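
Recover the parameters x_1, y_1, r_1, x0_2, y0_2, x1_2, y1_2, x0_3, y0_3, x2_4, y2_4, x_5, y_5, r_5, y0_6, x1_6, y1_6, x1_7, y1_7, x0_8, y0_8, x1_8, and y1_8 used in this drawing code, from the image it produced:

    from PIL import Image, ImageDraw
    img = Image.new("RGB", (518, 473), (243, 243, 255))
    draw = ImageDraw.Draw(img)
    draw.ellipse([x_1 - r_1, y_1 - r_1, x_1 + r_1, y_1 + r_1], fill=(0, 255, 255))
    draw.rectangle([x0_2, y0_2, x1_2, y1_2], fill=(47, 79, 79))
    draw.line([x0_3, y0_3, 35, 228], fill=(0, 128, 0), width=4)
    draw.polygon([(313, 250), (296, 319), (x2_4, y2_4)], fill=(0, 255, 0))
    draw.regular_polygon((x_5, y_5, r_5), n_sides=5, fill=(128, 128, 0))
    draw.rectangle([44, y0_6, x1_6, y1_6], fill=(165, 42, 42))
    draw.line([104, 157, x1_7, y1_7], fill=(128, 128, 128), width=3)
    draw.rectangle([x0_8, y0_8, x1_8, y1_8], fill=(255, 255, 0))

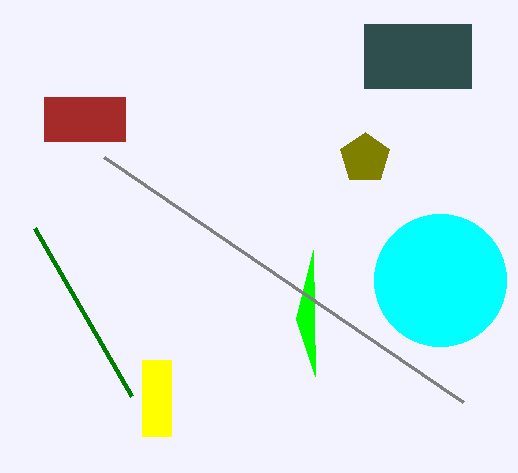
x_1 = 440
y_1 = 280
r_1 = 66
x0_2 = 364
y0_2 = 24
x1_2 = 471
y1_2 = 88
x0_3 = 132
y0_3 = 396
x2_4 = 315
y2_4 = 376
x_5 = 365
y_5 = 158
r_5 = 26
y0_6 = 97
x1_6 = 125
y1_6 = 141
x1_7 = 463
y1_7 = 402
x0_8 = 142
y0_8 = 360
x1_8 = 171
y1_8 = 436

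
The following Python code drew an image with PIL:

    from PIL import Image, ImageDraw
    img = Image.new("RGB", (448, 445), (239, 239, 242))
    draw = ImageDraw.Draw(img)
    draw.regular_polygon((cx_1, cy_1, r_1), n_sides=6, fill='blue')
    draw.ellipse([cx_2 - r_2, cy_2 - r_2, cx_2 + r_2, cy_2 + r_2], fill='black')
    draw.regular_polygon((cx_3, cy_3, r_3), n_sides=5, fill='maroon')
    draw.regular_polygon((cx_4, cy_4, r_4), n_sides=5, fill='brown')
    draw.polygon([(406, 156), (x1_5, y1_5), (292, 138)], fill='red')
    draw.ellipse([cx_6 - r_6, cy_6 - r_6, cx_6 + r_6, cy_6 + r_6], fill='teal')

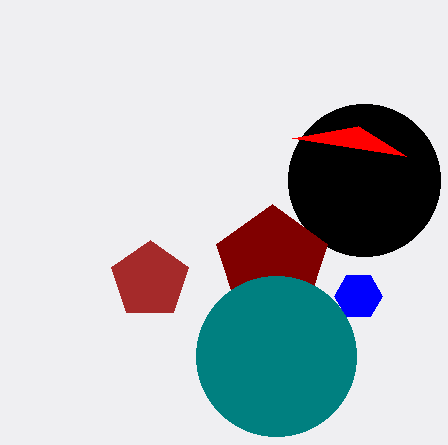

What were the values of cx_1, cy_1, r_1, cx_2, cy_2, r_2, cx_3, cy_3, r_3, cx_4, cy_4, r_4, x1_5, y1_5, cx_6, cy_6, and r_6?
cx_1 = 358; cy_1 = 296; r_1 = 24; cx_2 = 364; cy_2 = 180; r_2 = 76; cx_3 = 272; cy_3 = 262; r_3 = 58; cx_4 = 150; cy_4 = 280; r_4 = 40; x1_5 = 358; y1_5 = 126; cx_6 = 276; cy_6 = 356; r_6 = 80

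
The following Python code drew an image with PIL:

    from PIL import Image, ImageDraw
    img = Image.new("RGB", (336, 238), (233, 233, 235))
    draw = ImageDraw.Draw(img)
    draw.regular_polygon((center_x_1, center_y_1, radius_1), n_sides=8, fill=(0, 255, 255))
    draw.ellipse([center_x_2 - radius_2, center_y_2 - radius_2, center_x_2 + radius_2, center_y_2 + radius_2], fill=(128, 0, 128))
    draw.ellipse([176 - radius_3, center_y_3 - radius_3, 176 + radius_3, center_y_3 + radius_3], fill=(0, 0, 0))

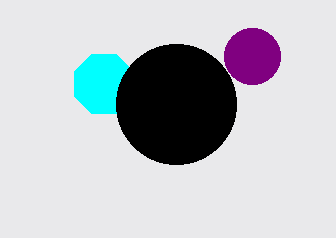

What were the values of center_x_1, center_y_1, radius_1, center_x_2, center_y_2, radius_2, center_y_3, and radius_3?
center_x_1 = 104, center_y_1 = 84, radius_1 = 32, center_x_2 = 252, center_y_2 = 56, radius_2 = 28, center_y_3 = 104, radius_3 = 60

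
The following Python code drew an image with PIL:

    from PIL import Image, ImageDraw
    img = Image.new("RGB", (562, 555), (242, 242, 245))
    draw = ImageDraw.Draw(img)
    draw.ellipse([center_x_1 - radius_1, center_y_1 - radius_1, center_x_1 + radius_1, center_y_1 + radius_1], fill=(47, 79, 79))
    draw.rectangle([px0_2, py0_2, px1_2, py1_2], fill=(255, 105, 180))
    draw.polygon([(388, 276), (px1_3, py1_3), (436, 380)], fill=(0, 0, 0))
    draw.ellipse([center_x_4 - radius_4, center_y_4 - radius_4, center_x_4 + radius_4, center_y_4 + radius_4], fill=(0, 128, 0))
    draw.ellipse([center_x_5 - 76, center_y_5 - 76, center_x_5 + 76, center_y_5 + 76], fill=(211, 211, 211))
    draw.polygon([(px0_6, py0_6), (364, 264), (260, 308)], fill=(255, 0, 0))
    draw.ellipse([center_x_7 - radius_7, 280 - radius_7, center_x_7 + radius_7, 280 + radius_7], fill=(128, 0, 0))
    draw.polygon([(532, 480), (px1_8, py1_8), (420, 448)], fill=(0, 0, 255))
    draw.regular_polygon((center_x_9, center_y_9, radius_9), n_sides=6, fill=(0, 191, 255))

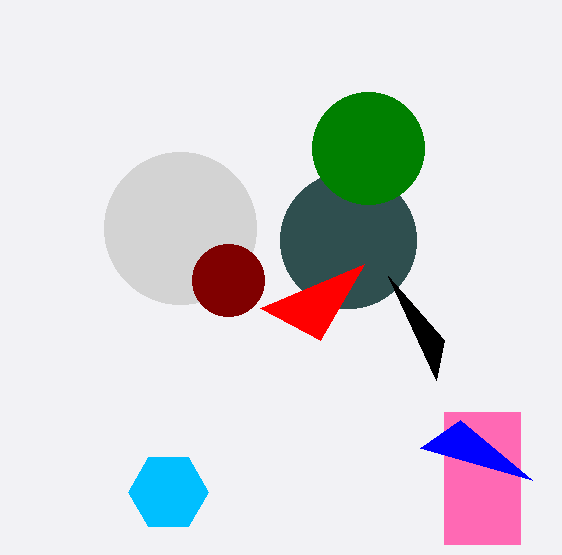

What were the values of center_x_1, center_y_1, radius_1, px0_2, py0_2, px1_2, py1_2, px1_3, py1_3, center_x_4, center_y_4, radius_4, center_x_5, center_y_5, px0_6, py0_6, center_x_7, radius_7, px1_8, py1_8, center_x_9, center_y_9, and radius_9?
center_x_1 = 348, center_y_1 = 240, radius_1 = 68, px0_2 = 444, py0_2 = 412, px1_2 = 520, py1_2 = 544, px1_3 = 444, py1_3 = 340, center_x_4 = 368, center_y_4 = 148, radius_4 = 56, center_x_5 = 180, center_y_5 = 228, px0_6 = 320, py0_6 = 340, center_x_7 = 228, radius_7 = 36, px1_8 = 460, py1_8 = 420, center_x_9 = 168, center_y_9 = 492, radius_9 = 40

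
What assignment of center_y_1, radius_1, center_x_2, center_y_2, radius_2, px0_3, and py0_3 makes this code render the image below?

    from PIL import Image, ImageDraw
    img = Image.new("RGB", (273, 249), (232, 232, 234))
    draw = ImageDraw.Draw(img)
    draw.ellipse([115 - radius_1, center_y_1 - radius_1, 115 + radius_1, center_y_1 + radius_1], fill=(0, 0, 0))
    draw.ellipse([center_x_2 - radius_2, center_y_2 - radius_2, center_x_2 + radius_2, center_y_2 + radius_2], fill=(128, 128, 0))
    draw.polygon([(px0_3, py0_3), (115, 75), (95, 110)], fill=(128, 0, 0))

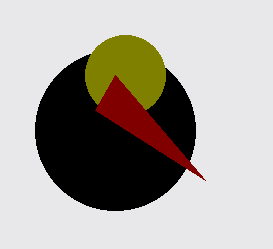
center_y_1 = 130
radius_1 = 80
center_x_2 = 125
center_y_2 = 75
radius_2 = 40
px0_3 = 205
py0_3 = 180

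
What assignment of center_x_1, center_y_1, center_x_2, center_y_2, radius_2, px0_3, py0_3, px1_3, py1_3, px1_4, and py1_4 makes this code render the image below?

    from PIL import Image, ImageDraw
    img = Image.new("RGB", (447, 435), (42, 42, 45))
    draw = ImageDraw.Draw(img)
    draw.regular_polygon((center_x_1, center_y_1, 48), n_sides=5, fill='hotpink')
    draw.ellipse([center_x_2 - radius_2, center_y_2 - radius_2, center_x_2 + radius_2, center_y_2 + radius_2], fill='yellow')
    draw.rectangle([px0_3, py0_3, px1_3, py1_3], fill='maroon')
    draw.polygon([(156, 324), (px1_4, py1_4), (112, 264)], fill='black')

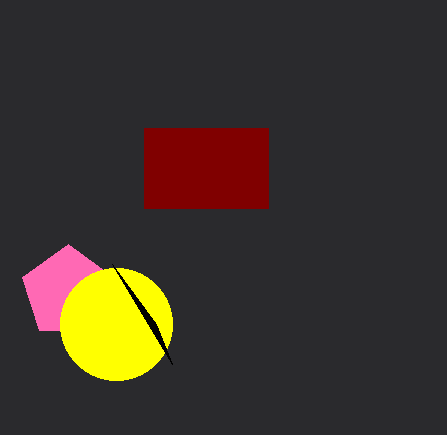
center_x_1 = 68; center_y_1 = 292; center_x_2 = 116; center_y_2 = 324; radius_2 = 56; px0_3 = 144; py0_3 = 128; px1_3 = 268; py1_3 = 208; px1_4 = 172; py1_4 = 364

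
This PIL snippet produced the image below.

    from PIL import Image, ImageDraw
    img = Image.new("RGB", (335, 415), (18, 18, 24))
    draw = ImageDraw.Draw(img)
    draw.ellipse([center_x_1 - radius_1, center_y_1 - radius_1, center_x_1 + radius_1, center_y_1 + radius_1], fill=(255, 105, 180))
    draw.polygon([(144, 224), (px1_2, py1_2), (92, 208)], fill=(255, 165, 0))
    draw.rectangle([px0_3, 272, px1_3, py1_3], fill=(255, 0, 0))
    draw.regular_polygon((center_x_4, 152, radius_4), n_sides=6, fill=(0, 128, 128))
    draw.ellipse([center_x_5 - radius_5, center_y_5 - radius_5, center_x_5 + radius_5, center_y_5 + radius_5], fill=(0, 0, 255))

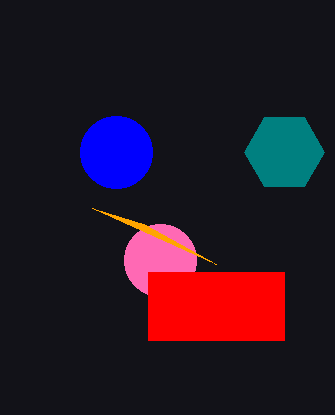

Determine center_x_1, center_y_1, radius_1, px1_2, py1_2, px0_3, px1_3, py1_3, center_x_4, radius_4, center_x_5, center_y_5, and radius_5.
center_x_1 = 160, center_y_1 = 260, radius_1 = 36, px1_2 = 216, py1_2 = 264, px0_3 = 148, px1_3 = 284, py1_3 = 340, center_x_4 = 284, radius_4 = 40, center_x_5 = 116, center_y_5 = 152, radius_5 = 36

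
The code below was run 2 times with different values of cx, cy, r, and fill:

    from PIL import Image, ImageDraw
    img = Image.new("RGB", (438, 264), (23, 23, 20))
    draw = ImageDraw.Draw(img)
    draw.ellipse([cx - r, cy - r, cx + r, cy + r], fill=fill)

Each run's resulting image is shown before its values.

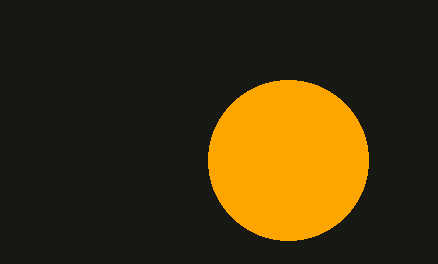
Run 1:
cx = 288; cy = 160; r = 80; fill = 'orange'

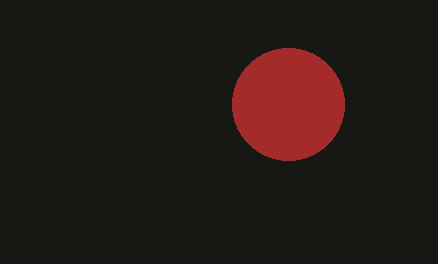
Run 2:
cx = 288, cy = 104, r = 56, fill = 'brown'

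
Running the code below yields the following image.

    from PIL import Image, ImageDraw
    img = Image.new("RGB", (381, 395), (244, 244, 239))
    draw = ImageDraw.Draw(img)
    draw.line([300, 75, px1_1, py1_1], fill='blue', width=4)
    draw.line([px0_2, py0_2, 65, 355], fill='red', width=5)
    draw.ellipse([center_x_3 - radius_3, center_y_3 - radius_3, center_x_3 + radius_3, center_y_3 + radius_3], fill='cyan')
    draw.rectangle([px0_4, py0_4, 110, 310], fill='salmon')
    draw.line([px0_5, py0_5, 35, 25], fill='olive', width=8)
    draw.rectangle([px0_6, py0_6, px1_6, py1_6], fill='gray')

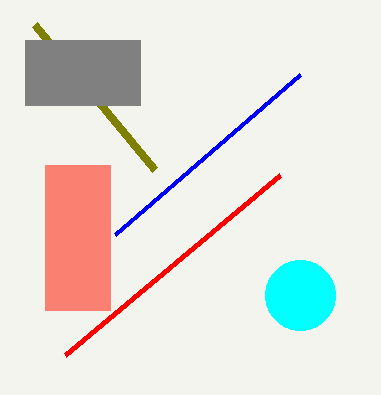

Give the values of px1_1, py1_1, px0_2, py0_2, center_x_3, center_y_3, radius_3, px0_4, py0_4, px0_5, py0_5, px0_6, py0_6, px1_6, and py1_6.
px1_1 = 115
py1_1 = 235
px0_2 = 280
py0_2 = 175
center_x_3 = 300
center_y_3 = 295
radius_3 = 35
px0_4 = 45
py0_4 = 165
px0_5 = 155
py0_5 = 170
px0_6 = 25
py0_6 = 40
px1_6 = 140
py1_6 = 105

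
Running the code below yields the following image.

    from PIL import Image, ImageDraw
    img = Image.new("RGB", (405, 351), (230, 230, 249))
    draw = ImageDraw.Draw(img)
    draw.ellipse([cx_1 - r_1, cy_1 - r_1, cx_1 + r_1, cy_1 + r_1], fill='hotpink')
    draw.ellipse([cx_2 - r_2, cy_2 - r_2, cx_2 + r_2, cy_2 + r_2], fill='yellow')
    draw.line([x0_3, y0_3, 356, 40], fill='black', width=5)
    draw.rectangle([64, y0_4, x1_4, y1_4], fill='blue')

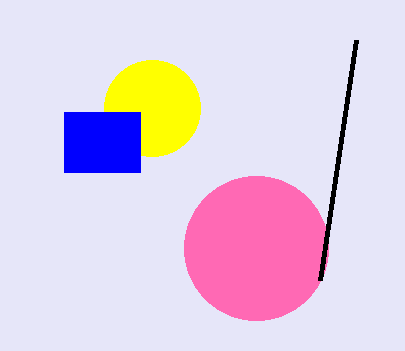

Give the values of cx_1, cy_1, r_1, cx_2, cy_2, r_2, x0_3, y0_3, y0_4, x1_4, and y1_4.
cx_1 = 256
cy_1 = 248
r_1 = 72
cx_2 = 152
cy_2 = 108
r_2 = 48
x0_3 = 320
y0_3 = 280
y0_4 = 112
x1_4 = 140
y1_4 = 172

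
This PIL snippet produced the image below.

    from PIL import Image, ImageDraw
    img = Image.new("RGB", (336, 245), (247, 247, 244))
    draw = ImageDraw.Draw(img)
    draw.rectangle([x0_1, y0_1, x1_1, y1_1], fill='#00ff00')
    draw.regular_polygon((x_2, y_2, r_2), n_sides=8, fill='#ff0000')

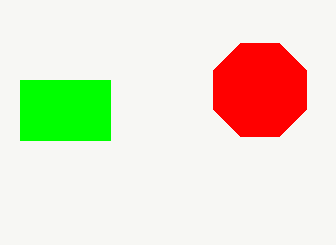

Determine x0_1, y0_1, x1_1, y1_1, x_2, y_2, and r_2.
x0_1 = 20, y0_1 = 80, x1_1 = 110, y1_1 = 140, x_2 = 260, y_2 = 90, r_2 = 50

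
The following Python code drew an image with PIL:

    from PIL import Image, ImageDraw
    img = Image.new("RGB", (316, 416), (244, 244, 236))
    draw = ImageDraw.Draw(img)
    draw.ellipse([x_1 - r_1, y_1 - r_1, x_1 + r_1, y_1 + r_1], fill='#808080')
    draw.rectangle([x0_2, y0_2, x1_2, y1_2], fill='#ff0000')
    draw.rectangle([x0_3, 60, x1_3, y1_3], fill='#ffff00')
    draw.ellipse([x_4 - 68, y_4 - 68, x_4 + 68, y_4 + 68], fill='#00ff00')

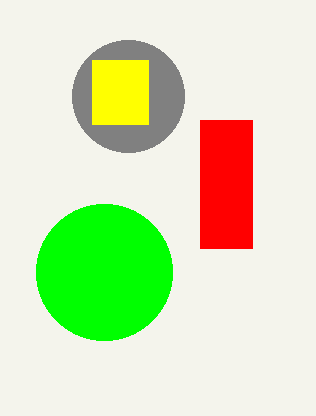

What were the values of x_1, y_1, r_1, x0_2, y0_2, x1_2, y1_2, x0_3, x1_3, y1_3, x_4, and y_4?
x_1 = 128; y_1 = 96; r_1 = 56; x0_2 = 200; y0_2 = 120; x1_2 = 252; y1_2 = 248; x0_3 = 92; x1_3 = 148; y1_3 = 124; x_4 = 104; y_4 = 272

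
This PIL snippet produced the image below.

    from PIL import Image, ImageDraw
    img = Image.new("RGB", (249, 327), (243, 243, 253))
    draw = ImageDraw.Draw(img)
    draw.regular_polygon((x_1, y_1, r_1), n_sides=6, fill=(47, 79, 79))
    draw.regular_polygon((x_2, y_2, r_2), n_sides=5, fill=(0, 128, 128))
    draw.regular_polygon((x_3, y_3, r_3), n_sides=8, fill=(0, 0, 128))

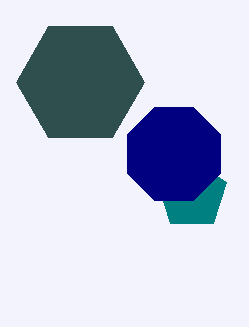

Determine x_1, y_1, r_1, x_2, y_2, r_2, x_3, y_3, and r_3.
x_1 = 80; y_1 = 82; r_1 = 64; x_2 = 192; y_2 = 194; r_2 = 36; x_3 = 174; y_3 = 154; r_3 = 50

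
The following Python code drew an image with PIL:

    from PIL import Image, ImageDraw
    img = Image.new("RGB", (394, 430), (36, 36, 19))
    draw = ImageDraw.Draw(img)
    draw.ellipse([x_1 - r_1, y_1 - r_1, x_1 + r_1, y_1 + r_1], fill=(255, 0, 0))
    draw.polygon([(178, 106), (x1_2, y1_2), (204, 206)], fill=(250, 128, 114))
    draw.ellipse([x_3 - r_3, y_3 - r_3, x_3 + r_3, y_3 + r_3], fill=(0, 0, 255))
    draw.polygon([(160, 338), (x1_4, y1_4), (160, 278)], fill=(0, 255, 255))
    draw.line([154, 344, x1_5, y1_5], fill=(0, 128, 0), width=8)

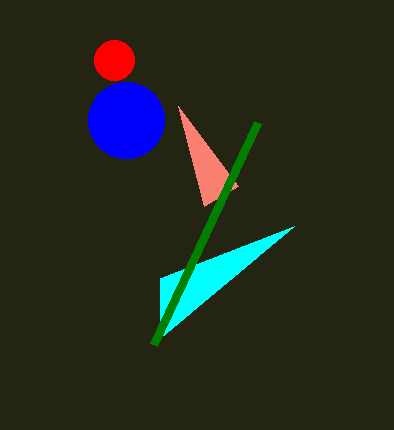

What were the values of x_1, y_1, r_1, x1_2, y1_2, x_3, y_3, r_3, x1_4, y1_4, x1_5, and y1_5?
x_1 = 114
y_1 = 60
r_1 = 20
x1_2 = 238
y1_2 = 186
x_3 = 126
y_3 = 120
r_3 = 38
x1_4 = 294
y1_4 = 226
x1_5 = 258
y1_5 = 122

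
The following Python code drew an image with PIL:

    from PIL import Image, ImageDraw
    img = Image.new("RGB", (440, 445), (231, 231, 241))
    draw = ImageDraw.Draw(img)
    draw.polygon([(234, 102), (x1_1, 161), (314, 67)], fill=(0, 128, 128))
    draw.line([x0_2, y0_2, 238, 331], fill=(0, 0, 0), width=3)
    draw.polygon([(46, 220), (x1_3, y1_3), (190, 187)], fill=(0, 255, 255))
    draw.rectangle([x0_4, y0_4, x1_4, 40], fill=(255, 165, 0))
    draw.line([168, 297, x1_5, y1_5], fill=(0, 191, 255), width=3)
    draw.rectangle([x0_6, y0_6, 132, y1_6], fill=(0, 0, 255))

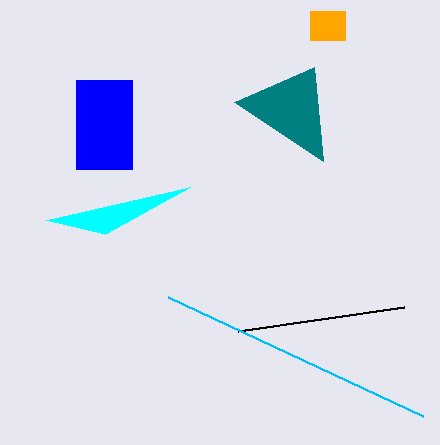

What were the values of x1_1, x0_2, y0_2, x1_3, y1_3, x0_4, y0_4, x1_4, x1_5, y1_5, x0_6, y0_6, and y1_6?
x1_1 = 323; x0_2 = 404; y0_2 = 307; x1_3 = 105; y1_3 = 234; x0_4 = 310; y0_4 = 11; x1_4 = 345; x1_5 = 423; y1_5 = 416; x0_6 = 76; y0_6 = 80; y1_6 = 169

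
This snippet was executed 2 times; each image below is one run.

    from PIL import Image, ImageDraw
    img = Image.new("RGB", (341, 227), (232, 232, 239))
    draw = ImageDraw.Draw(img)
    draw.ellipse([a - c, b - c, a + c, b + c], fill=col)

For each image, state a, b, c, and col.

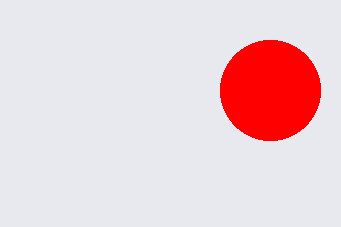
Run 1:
a = 270; b = 90; c = 50; col = 'red'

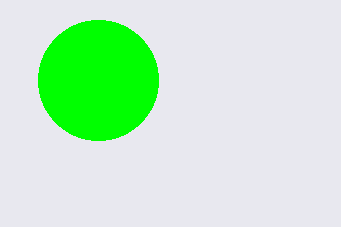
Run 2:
a = 98; b = 80; c = 60; col = 'lime'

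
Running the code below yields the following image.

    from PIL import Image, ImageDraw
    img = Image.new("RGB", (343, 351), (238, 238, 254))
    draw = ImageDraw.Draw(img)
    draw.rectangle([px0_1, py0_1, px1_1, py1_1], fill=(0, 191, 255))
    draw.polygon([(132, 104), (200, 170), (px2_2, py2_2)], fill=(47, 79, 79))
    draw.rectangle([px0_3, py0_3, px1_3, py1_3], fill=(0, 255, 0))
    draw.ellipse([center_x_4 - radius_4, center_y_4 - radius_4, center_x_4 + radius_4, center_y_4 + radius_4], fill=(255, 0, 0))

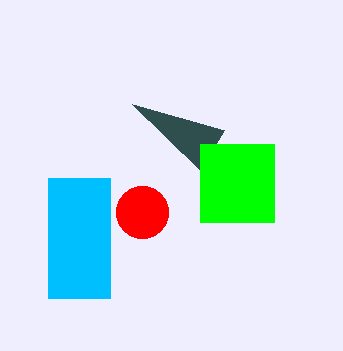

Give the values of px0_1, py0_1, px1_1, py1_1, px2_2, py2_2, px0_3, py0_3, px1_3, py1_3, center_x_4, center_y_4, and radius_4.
px0_1 = 48; py0_1 = 178; px1_1 = 110; py1_1 = 298; px2_2 = 224; py2_2 = 130; px0_3 = 200; py0_3 = 144; px1_3 = 274; py1_3 = 222; center_x_4 = 142; center_y_4 = 212; radius_4 = 26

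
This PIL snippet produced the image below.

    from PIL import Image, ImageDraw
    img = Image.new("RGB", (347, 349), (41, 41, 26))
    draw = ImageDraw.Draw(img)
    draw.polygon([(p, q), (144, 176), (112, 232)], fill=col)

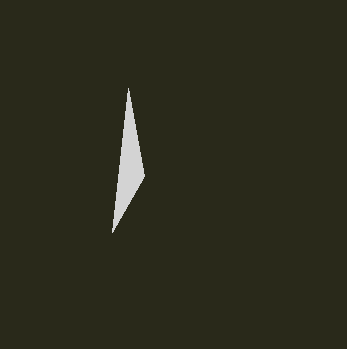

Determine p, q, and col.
p = 128; q = 88; col = 'lightgray'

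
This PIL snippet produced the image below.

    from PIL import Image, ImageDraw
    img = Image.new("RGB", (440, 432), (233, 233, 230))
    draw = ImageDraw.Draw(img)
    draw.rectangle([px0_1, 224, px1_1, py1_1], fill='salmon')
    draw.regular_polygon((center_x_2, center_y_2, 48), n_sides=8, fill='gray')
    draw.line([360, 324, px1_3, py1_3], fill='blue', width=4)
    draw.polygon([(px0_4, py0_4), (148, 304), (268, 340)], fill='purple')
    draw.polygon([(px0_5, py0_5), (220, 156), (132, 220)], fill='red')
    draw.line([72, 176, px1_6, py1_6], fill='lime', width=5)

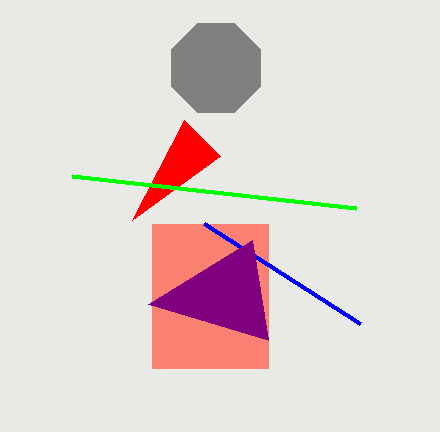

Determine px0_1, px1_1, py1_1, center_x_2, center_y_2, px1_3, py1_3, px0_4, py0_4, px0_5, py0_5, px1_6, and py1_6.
px0_1 = 152; px1_1 = 268; py1_1 = 368; center_x_2 = 216; center_y_2 = 68; px1_3 = 204; py1_3 = 224; px0_4 = 252; py0_4 = 240; px0_5 = 184; py0_5 = 120; px1_6 = 356; py1_6 = 208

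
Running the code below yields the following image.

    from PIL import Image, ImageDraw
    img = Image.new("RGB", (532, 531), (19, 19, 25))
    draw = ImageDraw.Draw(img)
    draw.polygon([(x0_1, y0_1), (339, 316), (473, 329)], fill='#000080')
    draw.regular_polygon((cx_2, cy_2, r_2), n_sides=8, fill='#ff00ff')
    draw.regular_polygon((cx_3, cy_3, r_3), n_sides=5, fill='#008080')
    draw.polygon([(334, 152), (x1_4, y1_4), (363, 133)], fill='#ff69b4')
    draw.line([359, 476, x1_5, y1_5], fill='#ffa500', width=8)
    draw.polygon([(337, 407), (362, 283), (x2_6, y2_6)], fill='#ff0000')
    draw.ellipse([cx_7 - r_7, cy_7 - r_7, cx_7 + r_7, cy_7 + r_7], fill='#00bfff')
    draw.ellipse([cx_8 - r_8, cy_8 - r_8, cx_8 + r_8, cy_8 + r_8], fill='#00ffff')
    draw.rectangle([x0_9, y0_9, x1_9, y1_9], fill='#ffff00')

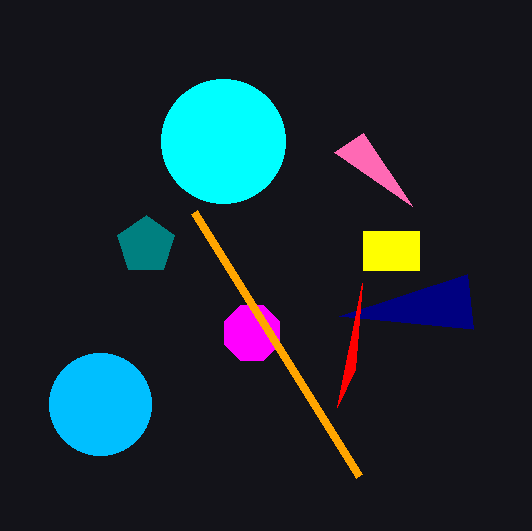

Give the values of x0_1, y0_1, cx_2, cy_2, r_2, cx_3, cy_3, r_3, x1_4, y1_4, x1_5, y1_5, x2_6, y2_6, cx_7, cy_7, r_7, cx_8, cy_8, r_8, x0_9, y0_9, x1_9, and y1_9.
x0_1 = 467
y0_1 = 274
cx_2 = 252
cy_2 = 333
r_2 = 30
cx_3 = 146
cy_3 = 245
r_3 = 30
x1_4 = 412
y1_4 = 206
x1_5 = 194
y1_5 = 212
x2_6 = 355
y2_6 = 369
cx_7 = 100
cy_7 = 404
r_7 = 51
cx_8 = 223
cy_8 = 141
r_8 = 62
x0_9 = 363
y0_9 = 231
x1_9 = 419
y1_9 = 270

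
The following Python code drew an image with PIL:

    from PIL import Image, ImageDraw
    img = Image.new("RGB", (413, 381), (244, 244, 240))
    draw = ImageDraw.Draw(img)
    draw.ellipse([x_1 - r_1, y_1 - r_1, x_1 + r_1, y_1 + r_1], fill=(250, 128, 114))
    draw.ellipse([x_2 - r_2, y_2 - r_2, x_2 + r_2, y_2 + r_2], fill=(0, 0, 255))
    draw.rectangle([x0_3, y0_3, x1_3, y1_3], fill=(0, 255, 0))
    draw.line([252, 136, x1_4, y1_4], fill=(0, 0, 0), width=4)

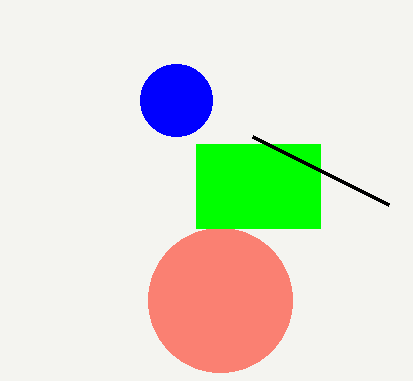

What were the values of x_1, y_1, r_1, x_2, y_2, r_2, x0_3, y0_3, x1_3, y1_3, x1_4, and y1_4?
x_1 = 220; y_1 = 300; r_1 = 72; x_2 = 176; y_2 = 100; r_2 = 36; x0_3 = 196; y0_3 = 144; x1_3 = 320; y1_3 = 228; x1_4 = 388; y1_4 = 204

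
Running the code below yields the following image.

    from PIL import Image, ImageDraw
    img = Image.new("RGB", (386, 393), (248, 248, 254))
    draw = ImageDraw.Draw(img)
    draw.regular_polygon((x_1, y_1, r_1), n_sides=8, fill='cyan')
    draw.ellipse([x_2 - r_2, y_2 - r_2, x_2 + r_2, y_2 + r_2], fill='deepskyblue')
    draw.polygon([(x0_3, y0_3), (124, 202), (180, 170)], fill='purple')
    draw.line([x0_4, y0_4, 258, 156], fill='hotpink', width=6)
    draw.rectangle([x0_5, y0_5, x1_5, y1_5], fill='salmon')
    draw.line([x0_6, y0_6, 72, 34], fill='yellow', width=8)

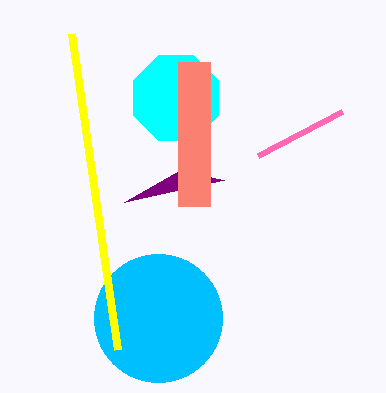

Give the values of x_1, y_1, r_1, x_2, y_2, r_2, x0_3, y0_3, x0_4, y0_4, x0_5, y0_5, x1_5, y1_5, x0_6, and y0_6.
x_1 = 176; y_1 = 98; r_1 = 46; x_2 = 158; y_2 = 318; r_2 = 64; x0_3 = 224; y0_3 = 180; x0_4 = 342; y0_4 = 112; x0_5 = 178; y0_5 = 62; x1_5 = 210; y1_5 = 206; x0_6 = 118; y0_6 = 350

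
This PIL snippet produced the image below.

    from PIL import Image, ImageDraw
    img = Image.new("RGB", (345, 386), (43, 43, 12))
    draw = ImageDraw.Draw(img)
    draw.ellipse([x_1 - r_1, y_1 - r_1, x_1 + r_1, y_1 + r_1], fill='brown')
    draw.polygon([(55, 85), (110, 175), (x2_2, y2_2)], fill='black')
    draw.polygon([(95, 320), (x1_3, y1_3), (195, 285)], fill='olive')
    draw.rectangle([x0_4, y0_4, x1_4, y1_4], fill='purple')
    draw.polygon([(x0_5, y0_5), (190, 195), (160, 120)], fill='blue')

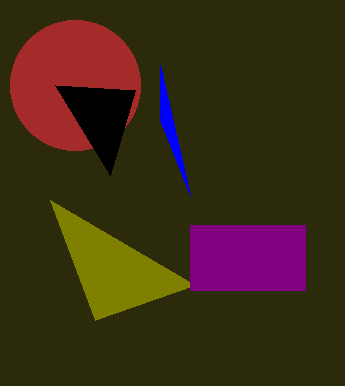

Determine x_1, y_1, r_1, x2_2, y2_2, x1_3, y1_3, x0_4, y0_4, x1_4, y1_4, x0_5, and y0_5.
x_1 = 75
y_1 = 85
r_1 = 65
x2_2 = 135
y2_2 = 90
x1_3 = 50
y1_3 = 200
x0_4 = 190
y0_4 = 225
x1_4 = 305
y1_4 = 290
x0_5 = 160
y0_5 = 65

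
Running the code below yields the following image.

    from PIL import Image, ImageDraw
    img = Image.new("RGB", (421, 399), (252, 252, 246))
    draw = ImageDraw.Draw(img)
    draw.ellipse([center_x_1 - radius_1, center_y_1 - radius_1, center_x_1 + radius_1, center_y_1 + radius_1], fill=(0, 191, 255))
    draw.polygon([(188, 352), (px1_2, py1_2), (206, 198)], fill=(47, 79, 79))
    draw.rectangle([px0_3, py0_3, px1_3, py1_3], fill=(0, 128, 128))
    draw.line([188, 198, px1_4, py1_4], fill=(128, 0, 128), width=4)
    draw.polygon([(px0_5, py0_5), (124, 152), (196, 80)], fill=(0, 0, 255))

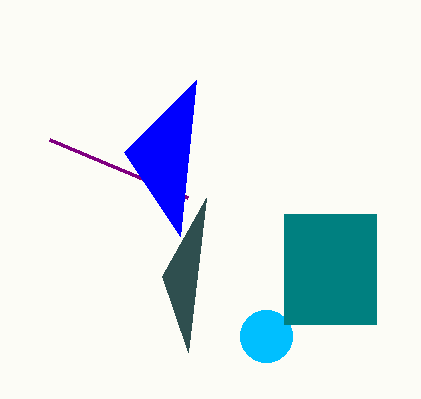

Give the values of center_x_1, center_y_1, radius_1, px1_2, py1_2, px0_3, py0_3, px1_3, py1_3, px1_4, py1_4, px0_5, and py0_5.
center_x_1 = 266, center_y_1 = 336, radius_1 = 26, px1_2 = 162, py1_2 = 276, px0_3 = 284, py0_3 = 214, px1_3 = 376, py1_3 = 324, px1_4 = 50, py1_4 = 140, px0_5 = 180, py0_5 = 236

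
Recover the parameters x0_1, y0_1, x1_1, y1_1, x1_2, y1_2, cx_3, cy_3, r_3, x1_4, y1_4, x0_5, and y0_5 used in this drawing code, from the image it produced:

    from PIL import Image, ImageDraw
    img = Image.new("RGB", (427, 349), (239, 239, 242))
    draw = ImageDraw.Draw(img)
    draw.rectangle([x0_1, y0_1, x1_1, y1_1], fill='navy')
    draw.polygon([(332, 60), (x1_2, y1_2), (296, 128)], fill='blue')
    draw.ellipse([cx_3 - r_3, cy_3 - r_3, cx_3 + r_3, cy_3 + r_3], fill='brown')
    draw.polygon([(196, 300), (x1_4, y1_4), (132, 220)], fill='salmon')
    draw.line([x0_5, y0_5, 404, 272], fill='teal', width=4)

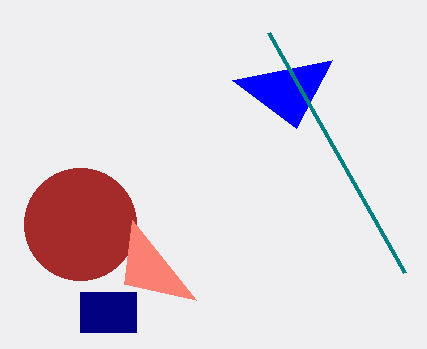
x0_1 = 80; y0_1 = 292; x1_1 = 136; y1_1 = 332; x1_2 = 232; y1_2 = 80; cx_3 = 80; cy_3 = 224; r_3 = 56; x1_4 = 124; y1_4 = 284; x0_5 = 268; y0_5 = 32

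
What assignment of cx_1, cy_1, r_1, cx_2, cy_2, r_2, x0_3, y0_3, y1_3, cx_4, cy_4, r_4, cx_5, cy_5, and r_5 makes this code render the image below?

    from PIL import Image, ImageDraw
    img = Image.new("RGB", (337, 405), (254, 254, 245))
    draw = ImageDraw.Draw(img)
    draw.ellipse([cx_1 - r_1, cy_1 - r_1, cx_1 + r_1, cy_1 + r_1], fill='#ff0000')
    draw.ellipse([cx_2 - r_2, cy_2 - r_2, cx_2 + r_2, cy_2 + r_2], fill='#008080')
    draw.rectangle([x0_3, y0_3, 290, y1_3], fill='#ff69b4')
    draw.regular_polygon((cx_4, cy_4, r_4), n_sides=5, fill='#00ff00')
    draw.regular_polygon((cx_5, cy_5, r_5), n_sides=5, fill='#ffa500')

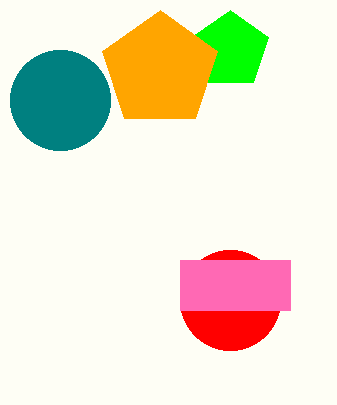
cx_1 = 230, cy_1 = 300, r_1 = 50, cx_2 = 60, cy_2 = 100, r_2 = 50, x0_3 = 180, y0_3 = 260, y1_3 = 310, cx_4 = 230, cy_4 = 50, r_4 = 40, cx_5 = 160, cy_5 = 70, r_5 = 60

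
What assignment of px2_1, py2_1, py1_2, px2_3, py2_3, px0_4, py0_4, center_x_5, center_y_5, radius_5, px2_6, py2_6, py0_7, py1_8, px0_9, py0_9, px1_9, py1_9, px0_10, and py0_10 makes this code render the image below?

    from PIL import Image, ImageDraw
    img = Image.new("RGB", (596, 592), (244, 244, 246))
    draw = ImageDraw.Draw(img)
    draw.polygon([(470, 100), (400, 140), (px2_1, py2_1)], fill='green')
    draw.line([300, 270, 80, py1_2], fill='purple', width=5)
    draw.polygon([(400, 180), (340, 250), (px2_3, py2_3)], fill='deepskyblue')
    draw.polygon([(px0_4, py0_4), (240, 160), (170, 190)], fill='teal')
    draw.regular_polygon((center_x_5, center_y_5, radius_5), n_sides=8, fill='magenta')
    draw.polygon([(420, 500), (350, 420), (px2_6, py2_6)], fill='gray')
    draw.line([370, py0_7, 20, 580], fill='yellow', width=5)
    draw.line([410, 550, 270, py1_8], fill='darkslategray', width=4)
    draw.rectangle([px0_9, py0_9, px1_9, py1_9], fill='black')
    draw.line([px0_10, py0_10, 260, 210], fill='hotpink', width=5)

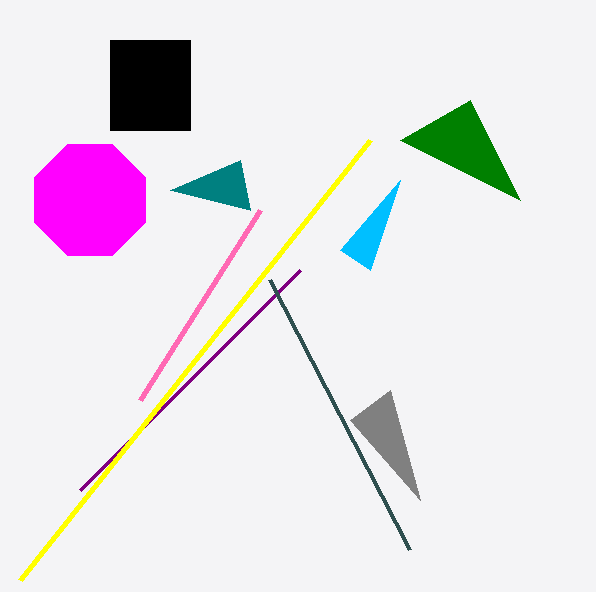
px2_1 = 520, py2_1 = 200, py1_2 = 490, px2_3 = 370, py2_3 = 270, px0_4 = 250, py0_4 = 210, center_x_5 = 90, center_y_5 = 200, radius_5 = 60, px2_6 = 390, py2_6 = 390, py0_7 = 140, py1_8 = 280, px0_9 = 110, py0_9 = 40, px1_9 = 190, py1_9 = 130, px0_10 = 140, py0_10 = 400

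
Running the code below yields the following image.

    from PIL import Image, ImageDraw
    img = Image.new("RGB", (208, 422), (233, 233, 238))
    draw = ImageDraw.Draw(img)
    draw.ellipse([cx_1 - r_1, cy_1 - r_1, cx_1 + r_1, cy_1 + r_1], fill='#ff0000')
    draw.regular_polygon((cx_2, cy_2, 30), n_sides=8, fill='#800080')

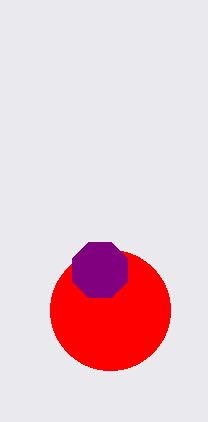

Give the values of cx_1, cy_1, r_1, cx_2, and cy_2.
cx_1 = 110; cy_1 = 310; r_1 = 60; cx_2 = 100; cy_2 = 270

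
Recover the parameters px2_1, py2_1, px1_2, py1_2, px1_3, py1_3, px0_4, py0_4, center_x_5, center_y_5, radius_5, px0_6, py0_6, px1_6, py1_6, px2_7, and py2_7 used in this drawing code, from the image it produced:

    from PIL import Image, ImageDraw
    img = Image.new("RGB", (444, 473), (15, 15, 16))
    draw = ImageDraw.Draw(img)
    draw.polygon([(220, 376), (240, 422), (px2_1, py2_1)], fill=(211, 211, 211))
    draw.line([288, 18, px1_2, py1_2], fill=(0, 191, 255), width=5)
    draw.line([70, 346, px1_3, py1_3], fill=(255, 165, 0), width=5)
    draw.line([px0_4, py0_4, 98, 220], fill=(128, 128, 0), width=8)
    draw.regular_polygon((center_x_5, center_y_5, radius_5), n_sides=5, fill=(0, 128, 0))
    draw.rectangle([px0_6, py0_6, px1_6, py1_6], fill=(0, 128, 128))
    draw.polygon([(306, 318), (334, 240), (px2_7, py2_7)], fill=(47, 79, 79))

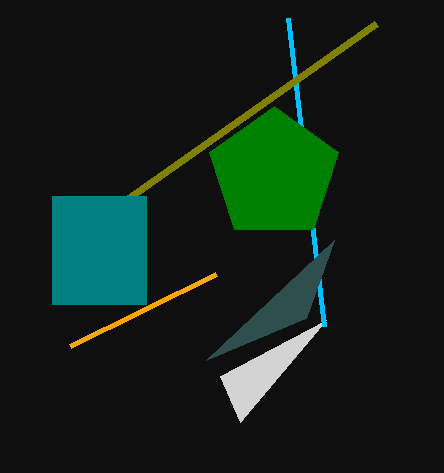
px2_1 = 326
py2_1 = 320
px1_2 = 324
py1_2 = 326
px1_3 = 216
py1_3 = 274
px0_4 = 376
py0_4 = 24
center_x_5 = 274
center_y_5 = 174
radius_5 = 68
px0_6 = 52
py0_6 = 196
px1_6 = 146
py1_6 = 304
px2_7 = 206
py2_7 = 360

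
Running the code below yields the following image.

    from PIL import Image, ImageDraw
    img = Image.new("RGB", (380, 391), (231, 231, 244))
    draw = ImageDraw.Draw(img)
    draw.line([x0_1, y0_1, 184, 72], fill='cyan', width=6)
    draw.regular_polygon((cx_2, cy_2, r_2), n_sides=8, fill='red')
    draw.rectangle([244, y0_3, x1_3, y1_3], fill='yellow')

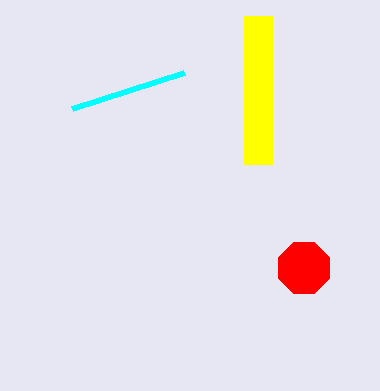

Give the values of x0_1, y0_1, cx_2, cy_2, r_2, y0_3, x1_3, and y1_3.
x0_1 = 72, y0_1 = 108, cx_2 = 304, cy_2 = 268, r_2 = 28, y0_3 = 16, x1_3 = 272, y1_3 = 164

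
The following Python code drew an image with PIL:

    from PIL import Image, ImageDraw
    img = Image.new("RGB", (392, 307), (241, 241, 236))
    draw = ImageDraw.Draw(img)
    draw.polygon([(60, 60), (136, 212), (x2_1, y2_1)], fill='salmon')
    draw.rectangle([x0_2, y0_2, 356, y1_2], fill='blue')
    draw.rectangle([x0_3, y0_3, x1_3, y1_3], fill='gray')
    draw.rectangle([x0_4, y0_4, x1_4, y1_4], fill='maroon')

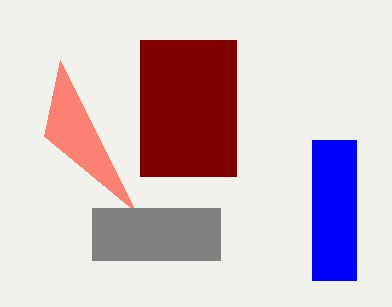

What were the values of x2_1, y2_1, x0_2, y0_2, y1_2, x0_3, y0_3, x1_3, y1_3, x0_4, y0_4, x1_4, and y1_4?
x2_1 = 44, y2_1 = 136, x0_2 = 312, y0_2 = 140, y1_2 = 280, x0_3 = 92, y0_3 = 208, x1_3 = 220, y1_3 = 260, x0_4 = 140, y0_4 = 40, x1_4 = 236, y1_4 = 176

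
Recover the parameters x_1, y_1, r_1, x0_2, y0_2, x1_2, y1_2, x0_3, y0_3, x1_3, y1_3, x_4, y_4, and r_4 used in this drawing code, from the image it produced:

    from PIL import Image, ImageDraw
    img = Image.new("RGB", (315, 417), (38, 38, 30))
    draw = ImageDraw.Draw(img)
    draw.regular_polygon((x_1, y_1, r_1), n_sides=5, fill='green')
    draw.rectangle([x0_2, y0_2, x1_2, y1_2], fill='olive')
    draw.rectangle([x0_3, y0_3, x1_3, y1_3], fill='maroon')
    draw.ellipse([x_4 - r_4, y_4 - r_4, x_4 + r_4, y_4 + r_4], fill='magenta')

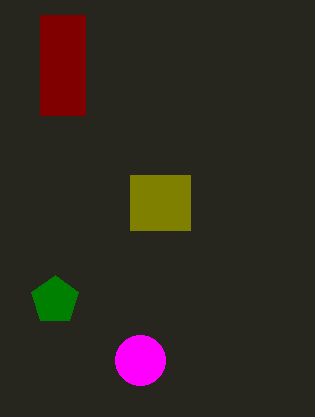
x_1 = 55; y_1 = 300; r_1 = 25; x0_2 = 130; y0_2 = 175; x1_2 = 190; y1_2 = 230; x0_3 = 40; y0_3 = 15; x1_3 = 85; y1_3 = 115; x_4 = 140; y_4 = 360; r_4 = 25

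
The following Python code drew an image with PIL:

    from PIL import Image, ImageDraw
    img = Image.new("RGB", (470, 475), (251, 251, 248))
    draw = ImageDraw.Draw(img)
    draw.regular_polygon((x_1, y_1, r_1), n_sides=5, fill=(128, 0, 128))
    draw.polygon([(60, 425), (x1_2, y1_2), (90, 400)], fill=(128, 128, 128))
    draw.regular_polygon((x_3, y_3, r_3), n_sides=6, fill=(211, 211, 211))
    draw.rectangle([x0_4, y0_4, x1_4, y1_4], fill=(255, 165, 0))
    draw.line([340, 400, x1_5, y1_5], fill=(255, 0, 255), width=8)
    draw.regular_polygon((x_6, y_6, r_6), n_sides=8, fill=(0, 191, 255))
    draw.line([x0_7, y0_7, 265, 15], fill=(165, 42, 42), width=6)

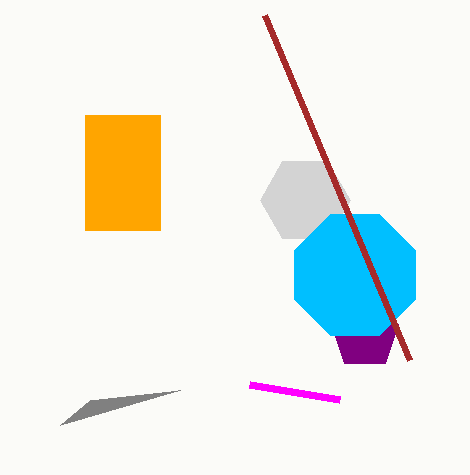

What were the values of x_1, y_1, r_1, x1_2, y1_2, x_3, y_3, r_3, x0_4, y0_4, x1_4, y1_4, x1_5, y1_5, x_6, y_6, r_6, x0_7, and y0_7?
x_1 = 365, y_1 = 335, r_1 = 35, x1_2 = 180, y1_2 = 390, x_3 = 305, y_3 = 200, r_3 = 45, x0_4 = 85, y0_4 = 115, x1_4 = 160, y1_4 = 230, x1_5 = 250, y1_5 = 385, x_6 = 355, y_6 = 275, r_6 = 65, x0_7 = 410, y0_7 = 360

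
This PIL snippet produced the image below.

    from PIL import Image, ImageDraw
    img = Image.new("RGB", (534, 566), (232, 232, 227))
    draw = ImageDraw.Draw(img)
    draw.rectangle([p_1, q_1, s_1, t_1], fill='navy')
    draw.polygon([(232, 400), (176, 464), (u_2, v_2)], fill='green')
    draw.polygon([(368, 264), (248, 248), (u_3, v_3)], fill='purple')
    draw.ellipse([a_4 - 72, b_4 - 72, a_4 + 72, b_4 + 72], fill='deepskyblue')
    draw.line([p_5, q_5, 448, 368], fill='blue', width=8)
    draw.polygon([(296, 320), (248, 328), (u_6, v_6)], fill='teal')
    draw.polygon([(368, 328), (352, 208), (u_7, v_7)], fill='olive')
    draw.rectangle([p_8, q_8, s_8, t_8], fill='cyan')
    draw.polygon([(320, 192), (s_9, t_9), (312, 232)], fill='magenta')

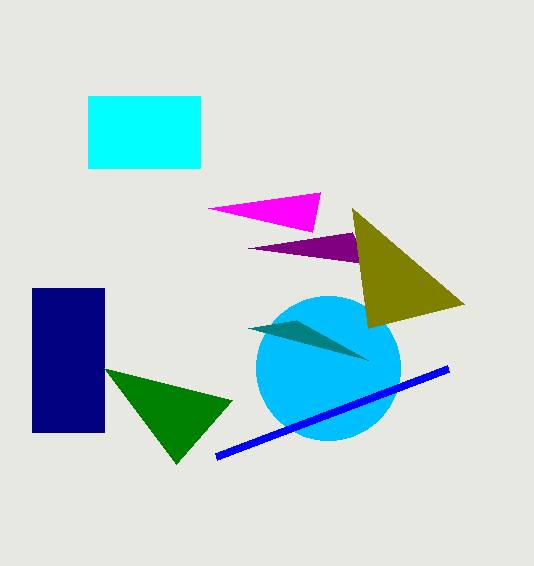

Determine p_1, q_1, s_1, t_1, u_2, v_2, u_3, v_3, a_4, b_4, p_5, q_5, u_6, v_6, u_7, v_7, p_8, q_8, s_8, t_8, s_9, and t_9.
p_1 = 32; q_1 = 288; s_1 = 104; t_1 = 432; u_2 = 104; v_2 = 368; u_3 = 352; v_3 = 232; a_4 = 328; b_4 = 368; p_5 = 216; q_5 = 456; u_6 = 368; v_6 = 360; u_7 = 464; v_7 = 304; p_8 = 88; q_8 = 96; s_8 = 200; t_8 = 168; s_9 = 208; t_9 = 208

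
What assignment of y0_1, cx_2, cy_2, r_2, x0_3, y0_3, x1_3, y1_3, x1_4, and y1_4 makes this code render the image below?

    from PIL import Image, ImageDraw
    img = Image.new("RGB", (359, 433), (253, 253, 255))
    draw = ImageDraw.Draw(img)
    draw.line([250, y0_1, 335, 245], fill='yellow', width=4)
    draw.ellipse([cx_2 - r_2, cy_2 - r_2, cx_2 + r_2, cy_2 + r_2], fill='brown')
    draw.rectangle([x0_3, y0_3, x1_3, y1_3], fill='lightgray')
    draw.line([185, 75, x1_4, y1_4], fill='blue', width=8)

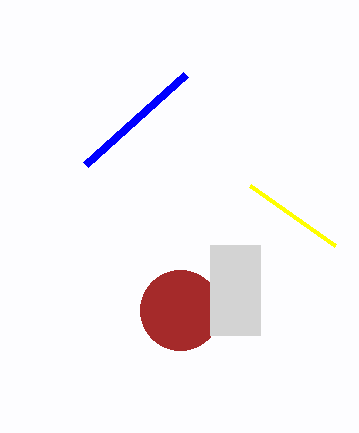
y0_1 = 185, cx_2 = 180, cy_2 = 310, r_2 = 40, x0_3 = 210, y0_3 = 245, x1_3 = 260, y1_3 = 335, x1_4 = 85, y1_4 = 165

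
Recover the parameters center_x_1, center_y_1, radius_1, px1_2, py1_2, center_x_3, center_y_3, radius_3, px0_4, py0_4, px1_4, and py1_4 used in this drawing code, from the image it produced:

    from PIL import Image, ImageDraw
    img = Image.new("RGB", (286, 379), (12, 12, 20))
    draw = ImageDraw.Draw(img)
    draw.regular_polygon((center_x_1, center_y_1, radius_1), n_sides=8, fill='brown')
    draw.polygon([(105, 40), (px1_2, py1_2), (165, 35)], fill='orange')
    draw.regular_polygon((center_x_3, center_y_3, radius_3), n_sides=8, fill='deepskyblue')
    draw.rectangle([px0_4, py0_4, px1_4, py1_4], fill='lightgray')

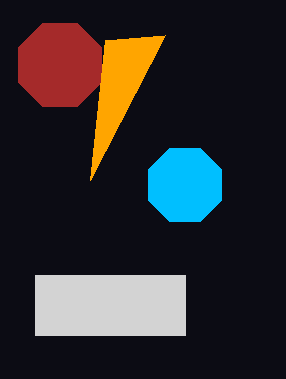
center_x_1 = 60, center_y_1 = 65, radius_1 = 45, px1_2 = 90, py1_2 = 180, center_x_3 = 185, center_y_3 = 185, radius_3 = 40, px0_4 = 35, py0_4 = 275, px1_4 = 185, py1_4 = 335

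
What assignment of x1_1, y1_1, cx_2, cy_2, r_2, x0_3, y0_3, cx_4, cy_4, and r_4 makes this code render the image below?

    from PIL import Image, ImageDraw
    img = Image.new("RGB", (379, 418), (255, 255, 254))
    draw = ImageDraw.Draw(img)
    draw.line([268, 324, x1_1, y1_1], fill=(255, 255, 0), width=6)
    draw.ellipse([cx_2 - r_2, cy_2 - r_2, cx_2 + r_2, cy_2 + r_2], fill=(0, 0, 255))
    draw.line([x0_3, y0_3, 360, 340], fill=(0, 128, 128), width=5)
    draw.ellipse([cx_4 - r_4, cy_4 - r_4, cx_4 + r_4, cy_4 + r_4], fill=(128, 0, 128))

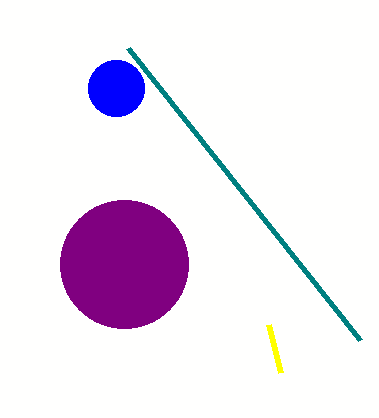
x1_1 = 280
y1_1 = 372
cx_2 = 116
cy_2 = 88
r_2 = 28
x0_3 = 128
y0_3 = 48
cx_4 = 124
cy_4 = 264
r_4 = 64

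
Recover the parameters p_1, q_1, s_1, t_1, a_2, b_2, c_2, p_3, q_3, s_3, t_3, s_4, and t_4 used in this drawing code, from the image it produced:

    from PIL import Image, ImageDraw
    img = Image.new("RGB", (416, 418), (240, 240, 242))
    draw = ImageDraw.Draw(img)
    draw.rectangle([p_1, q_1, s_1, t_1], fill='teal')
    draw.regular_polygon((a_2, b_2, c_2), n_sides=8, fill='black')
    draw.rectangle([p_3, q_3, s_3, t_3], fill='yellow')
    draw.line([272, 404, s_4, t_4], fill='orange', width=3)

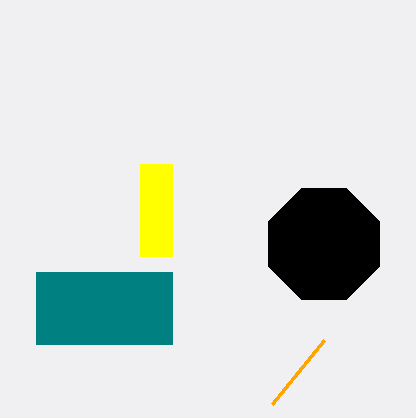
p_1 = 36; q_1 = 272; s_1 = 172; t_1 = 344; a_2 = 324; b_2 = 244; c_2 = 60; p_3 = 140; q_3 = 164; s_3 = 172; t_3 = 256; s_4 = 324; t_4 = 340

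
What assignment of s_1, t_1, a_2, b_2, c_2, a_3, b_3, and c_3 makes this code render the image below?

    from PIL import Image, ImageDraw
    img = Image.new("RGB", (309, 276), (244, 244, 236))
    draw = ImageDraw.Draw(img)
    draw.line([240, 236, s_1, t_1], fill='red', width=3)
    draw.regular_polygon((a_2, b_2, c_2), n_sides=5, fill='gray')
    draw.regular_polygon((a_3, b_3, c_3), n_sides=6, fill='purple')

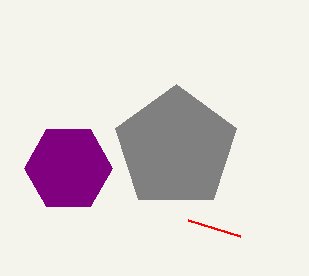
s_1 = 188, t_1 = 220, a_2 = 176, b_2 = 148, c_2 = 64, a_3 = 68, b_3 = 168, c_3 = 44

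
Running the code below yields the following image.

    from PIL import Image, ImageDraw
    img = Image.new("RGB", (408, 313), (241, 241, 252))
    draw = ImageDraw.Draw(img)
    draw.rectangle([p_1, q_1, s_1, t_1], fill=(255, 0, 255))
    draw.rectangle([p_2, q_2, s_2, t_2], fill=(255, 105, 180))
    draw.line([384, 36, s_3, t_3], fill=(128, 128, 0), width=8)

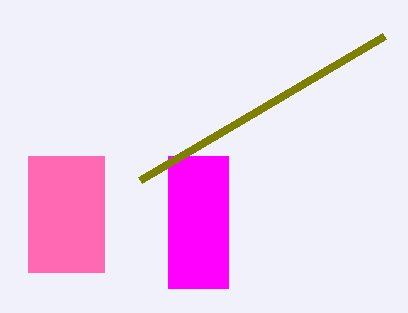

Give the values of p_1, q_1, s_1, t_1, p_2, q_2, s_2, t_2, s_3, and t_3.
p_1 = 168, q_1 = 156, s_1 = 228, t_1 = 288, p_2 = 28, q_2 = 156, s_2 = 104, t_2 = 272, s_3 = 140, t_3 = 180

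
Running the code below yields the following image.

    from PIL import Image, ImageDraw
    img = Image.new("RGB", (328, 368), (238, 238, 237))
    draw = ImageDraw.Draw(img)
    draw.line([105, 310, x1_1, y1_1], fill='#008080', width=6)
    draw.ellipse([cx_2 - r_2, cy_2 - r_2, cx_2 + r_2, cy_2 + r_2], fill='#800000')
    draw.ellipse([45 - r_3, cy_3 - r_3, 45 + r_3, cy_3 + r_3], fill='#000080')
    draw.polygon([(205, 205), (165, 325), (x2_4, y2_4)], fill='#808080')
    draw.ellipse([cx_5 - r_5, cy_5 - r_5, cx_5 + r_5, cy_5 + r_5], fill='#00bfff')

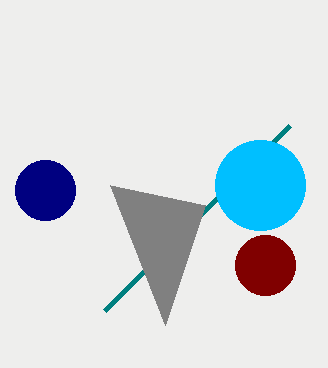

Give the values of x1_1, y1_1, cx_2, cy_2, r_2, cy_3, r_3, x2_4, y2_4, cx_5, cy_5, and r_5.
x1_1 = 290; y1_1 = 125; cx_2 = 265; cy_2 = 265; r_2 = 30; cy_3 = 190; r_3 = 30; x2_4 = 110; y2_4 = 185; cx_5 = 260; cy_5 = 185; r_5 = 45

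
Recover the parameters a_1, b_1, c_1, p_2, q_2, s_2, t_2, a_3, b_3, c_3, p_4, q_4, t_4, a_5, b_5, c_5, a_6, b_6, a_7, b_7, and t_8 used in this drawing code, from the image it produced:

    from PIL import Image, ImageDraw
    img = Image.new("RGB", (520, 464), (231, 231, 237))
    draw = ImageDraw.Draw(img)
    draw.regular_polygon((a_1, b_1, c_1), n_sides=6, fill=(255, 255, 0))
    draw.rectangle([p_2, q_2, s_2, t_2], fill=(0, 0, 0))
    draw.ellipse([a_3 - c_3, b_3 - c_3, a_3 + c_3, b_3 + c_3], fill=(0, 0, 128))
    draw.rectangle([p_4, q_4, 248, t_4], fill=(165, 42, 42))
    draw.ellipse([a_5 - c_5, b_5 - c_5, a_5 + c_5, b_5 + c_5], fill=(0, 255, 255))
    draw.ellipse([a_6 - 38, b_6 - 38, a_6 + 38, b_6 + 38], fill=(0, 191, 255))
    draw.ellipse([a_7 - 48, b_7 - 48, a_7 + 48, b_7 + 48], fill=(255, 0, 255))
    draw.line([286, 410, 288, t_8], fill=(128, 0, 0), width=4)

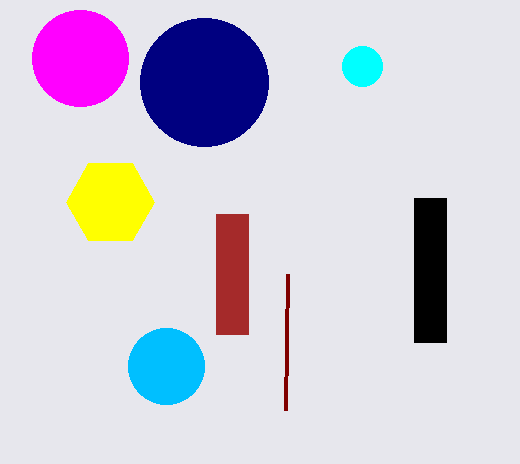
a_1 = 110; b_1 = 202; c_1 = 44; p_2 = 414; q_2 = 198; s_2 = 446; t_2 = 342; a_3 = 204; b_3 = 82; c_3 = 64; p_4 = 216; q_4 = 214; t_4 = 334; a_5 = 362; b_5 = 66; c_5 = 20; a_6 = 166; b_6 = 366; a_7 = 80; b_7 = 58; t_8 = 274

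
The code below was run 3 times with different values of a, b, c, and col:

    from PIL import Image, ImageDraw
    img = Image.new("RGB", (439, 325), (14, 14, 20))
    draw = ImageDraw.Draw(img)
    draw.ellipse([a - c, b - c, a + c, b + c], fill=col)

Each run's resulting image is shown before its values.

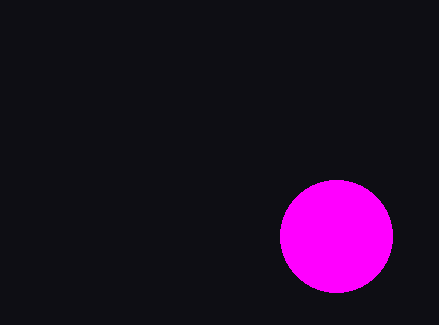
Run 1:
a = 336; b = 236; c = 56; col = 'magenta'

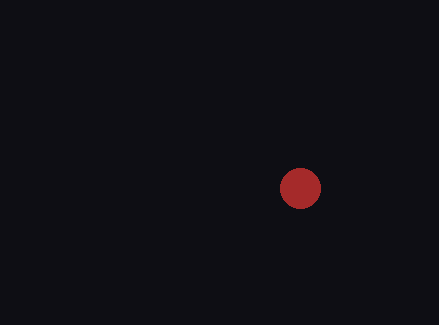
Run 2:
a = 300, b = 188, c = 20, col = 'brown'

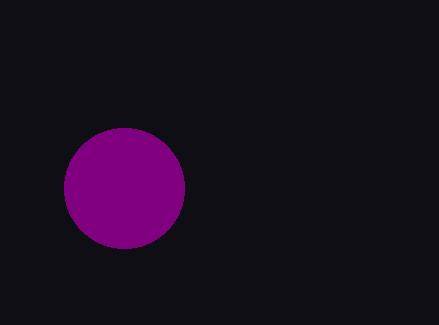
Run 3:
a = 124; b = 188; c = 60; col = 'purple'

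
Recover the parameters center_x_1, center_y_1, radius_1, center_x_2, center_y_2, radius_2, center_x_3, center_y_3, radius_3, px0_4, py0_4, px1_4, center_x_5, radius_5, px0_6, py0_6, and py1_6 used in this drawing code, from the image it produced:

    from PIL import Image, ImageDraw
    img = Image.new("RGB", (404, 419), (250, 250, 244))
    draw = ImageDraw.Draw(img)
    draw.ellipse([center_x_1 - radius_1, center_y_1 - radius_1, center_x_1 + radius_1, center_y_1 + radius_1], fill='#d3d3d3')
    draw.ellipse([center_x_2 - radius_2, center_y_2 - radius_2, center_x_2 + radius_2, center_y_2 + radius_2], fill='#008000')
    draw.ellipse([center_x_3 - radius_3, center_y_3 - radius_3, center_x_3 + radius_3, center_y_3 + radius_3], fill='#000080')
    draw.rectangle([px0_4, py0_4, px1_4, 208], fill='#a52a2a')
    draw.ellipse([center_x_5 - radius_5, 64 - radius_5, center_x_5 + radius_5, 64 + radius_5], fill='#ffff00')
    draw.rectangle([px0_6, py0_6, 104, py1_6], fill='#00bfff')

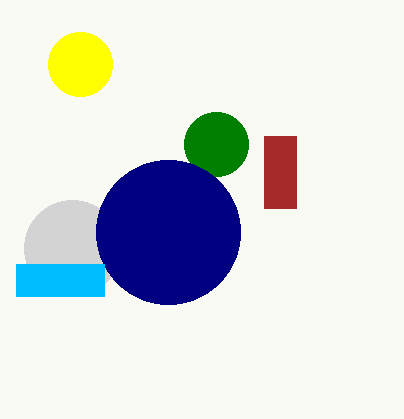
center_x_1 = 72; center_y_1 = 248; radius_1 = 48; center_x_2 = 216; center_y_2 = 144; radius_2 = 32; center_x_3 = 168; center_y_3 = 232; radius_3 = 72; px0_4 = 264; py0_4 = 136; px1_4 = 296; center_x_5 = 80; radius_5 = 32; px0_6 = 16; py0_6 = 264; py1_6 = 296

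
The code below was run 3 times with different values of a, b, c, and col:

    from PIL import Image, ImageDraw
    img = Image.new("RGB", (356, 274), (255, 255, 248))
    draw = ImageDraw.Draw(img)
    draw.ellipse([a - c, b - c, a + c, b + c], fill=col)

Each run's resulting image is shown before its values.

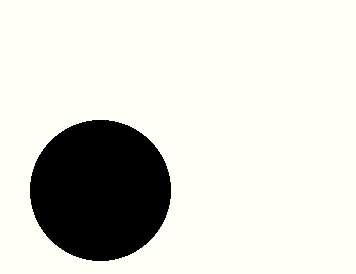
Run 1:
a = 100; b = 190; c = 70; col = 'black'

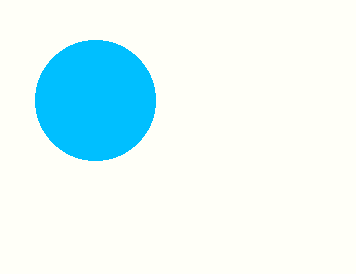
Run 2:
a = 95, b = 100, c = 60, col = 'deepskyblue'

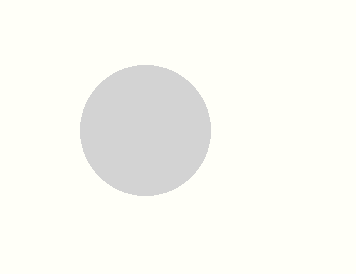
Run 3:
a = 145, b = 130, c = 65, col = 'lightgray'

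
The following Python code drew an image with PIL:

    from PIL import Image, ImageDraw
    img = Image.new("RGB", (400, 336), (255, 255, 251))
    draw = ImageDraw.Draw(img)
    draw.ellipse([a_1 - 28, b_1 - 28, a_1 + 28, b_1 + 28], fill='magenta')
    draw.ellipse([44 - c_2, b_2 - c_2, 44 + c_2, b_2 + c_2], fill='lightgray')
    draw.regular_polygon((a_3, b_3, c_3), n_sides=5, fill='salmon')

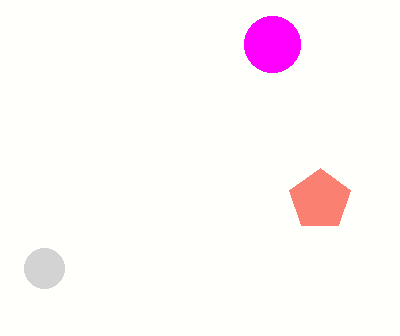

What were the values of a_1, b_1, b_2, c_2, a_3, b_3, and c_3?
a_1 = 272, b_1 = 44, b_2 = 268, c_2 = 20, a_3 = 320, b_3 = 200, c_3 = 32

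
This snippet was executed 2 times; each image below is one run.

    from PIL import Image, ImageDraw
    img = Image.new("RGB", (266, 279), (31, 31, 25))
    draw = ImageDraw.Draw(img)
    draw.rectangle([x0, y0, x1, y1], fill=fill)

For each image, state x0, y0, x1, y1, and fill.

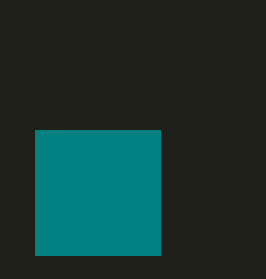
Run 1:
x0 = 35
y0 = 130
x1 = 160
y1 = 255
fill = 'teal'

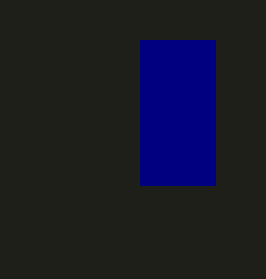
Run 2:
x0 = 140, y0 = 40, x1 = 215, y1 = 185, fill = 'navy'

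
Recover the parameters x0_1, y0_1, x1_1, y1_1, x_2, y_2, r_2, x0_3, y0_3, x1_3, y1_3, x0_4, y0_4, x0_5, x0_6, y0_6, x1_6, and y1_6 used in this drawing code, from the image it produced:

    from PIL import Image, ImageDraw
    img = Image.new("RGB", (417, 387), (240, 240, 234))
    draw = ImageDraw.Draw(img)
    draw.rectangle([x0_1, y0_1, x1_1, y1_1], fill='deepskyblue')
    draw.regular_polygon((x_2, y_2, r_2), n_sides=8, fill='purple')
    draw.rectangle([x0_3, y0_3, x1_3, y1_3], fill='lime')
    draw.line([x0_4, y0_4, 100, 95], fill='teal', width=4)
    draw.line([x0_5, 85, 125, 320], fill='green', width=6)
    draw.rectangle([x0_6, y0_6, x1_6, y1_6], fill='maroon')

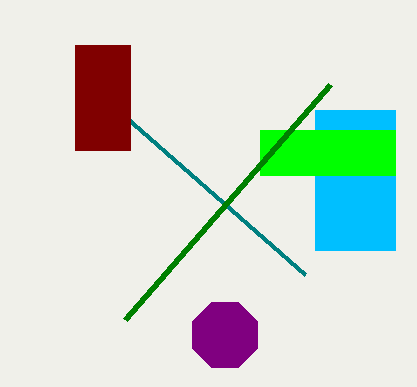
x0_1 = 315; y0_1 = 110; x1_1 = 395; y1_1 = 250; x_2 = 225; y_2 = 335; r_2 = 35; x0_3 = 260; y0_3 = 130; x1_3 = 395; y1_3 = 175; x0_4 = 305; y0_4 = 275; x0_5 = 330; x0_6 = 75; y0_6 = 45; x1_6 = 130; y1_6 = 150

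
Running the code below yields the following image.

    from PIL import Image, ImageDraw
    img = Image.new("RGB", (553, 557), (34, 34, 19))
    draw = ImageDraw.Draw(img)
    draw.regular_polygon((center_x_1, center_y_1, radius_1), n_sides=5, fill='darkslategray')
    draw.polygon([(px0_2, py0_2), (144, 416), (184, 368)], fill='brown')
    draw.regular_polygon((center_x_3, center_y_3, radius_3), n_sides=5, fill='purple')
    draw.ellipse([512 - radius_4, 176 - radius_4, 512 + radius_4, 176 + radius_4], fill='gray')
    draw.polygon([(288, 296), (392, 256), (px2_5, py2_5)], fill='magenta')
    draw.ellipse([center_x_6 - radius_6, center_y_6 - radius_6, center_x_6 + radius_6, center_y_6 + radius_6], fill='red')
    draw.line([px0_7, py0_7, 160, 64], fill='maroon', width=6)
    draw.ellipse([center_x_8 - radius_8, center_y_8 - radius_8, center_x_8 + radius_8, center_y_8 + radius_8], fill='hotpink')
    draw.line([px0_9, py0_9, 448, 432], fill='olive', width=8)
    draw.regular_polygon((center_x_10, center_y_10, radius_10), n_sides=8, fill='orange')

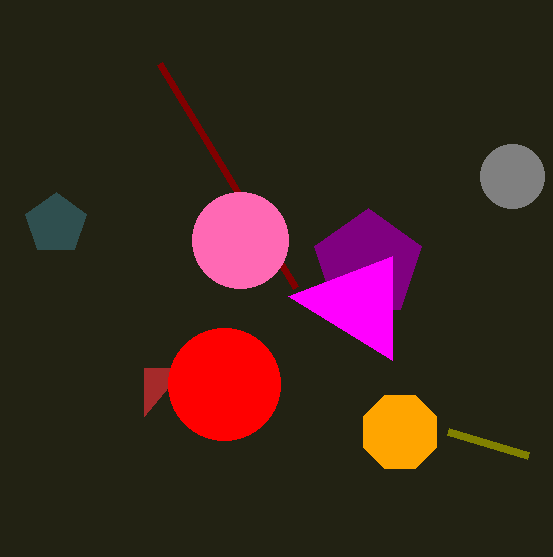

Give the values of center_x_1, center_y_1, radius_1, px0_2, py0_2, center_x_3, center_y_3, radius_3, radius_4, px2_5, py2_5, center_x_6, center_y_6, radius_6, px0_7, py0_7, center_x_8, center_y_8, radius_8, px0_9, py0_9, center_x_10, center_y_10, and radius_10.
center_x_1 = 56; center_y_1 = 224; radius_1 = 32; px0_2 = 144; py0_2 = 368; center_x_3 = 368; center_y_3 = 264; radius_3 = 56; radius_4 = 32; px2_5 = 392; py2_5 = 360; center_x_6 = 224; center_y_6 = 384; radius_6 = 56; px0_7 = 296; py0_7 = 288; center_x_8 = 240; center_y_8 = 240; radius_8 = 48; px0_9 = 528; py0_9 = 456; center_x_10 = 400; center_y_10 = 432; radius_10 = 40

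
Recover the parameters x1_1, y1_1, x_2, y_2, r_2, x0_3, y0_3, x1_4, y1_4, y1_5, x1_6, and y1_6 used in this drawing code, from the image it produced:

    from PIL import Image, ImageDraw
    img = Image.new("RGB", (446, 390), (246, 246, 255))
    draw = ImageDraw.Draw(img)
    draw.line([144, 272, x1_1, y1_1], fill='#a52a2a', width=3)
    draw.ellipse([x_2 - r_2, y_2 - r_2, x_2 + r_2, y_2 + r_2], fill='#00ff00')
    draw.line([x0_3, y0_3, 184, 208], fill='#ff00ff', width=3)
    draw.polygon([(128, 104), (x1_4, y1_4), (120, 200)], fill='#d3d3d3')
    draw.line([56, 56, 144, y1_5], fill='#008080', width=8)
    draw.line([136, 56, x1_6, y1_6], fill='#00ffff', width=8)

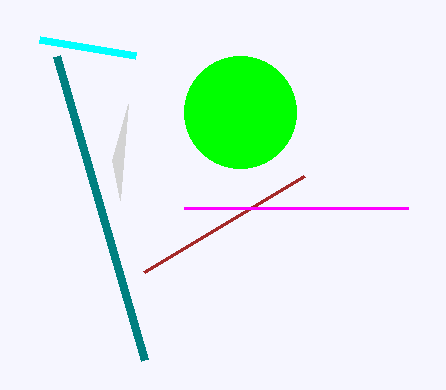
x1_1 = 304, y1_1 = 176, x_2 = 240, y_2 = 112, r_2 = 56, x0_3 = 408, y0_3 = 208, x1_4 = 112, y1_4 = 160, y1_5 = 360, x1_6 = 40, y1_6 = 40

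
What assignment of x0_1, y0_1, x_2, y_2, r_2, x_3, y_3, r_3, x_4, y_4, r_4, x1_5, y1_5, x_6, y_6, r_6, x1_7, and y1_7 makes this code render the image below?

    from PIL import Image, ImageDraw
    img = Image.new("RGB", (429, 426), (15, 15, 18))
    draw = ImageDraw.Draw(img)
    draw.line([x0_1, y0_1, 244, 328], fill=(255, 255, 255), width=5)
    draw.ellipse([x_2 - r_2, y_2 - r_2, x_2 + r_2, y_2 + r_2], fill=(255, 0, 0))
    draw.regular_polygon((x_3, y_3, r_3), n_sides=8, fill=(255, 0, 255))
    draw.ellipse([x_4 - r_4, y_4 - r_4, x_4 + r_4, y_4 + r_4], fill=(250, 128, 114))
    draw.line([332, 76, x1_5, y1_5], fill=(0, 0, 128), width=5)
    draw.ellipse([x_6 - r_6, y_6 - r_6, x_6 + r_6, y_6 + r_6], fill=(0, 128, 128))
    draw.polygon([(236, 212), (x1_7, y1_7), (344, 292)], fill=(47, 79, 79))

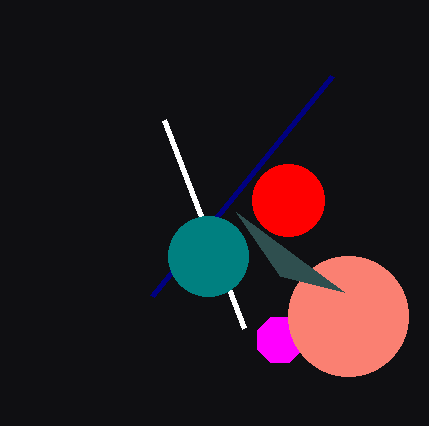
x0_1 = 164
y0_1 = 120
x_2 = 288
y_2 = 200
r_2 = 36
x_3 = 280
y_3 = 340
r_3 = 24
x_4 = 348
y_4 = 316
r_4 = 60
x1_5 = 152
y1_5 = 296
x_6 = 208
y_6 = 256
r_6 = 40
x1_7 = 280
y1_7 = 276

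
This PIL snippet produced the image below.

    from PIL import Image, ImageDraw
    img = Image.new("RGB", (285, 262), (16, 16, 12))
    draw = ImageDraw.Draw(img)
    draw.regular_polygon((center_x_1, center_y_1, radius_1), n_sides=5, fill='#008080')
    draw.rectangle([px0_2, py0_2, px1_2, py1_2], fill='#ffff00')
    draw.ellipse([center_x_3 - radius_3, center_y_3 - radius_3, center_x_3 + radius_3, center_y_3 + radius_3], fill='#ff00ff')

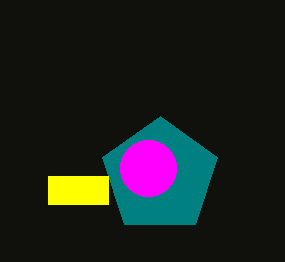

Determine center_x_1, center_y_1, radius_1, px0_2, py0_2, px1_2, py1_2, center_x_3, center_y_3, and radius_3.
center_x_1 = 160, center_y_1 = 176, radius_1 = 60, px0_2 = 48, py0_2 = 176, px1_2 = 108, py1_2 = 204, center_x_3 = 148, center_y_3 = 168, radius_3 = 28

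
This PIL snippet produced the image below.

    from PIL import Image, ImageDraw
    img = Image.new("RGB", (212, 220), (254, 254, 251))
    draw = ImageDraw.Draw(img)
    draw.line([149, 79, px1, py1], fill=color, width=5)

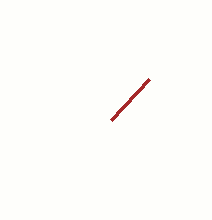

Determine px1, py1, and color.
px1 = 111
py1 = 120
color = 'brown'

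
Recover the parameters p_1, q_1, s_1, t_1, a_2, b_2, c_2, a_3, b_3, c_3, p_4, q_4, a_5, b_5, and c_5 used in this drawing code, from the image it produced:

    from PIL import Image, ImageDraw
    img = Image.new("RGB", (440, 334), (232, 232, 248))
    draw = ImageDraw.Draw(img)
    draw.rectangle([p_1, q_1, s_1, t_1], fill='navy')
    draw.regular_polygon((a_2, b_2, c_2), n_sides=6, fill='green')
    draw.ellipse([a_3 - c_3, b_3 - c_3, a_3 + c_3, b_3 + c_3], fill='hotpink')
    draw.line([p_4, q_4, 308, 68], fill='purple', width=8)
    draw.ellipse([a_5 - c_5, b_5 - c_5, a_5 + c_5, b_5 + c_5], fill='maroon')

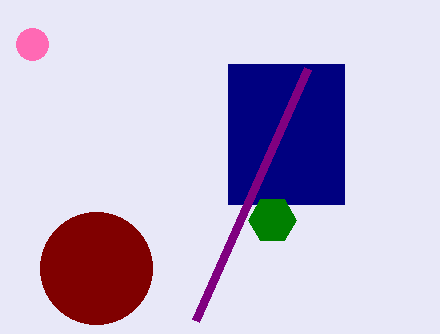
p_1 = 228
q_1 = 64
s_1 = 344
t_1 = 204
a_2 = 272
b_2 = 220
c_2 = 24
a_3 = 32
b_3 = 44
c_3 = 16
p_4 = 196
q_4 = 320
a_5 = 96
b_5 = 268
c_5 = 56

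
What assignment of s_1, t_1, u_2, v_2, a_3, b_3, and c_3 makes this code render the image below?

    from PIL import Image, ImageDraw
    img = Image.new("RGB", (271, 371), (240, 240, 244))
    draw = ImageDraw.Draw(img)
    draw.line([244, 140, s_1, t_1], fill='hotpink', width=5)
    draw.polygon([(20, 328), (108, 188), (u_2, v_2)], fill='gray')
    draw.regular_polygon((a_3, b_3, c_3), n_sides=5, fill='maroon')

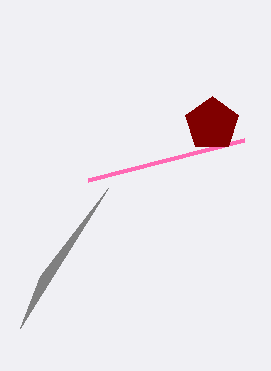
s_1 = 88; t_1 = 180; u_2 = 40; v_2 = 276; a_3 = 212; b_3 = 124; c_3 = 28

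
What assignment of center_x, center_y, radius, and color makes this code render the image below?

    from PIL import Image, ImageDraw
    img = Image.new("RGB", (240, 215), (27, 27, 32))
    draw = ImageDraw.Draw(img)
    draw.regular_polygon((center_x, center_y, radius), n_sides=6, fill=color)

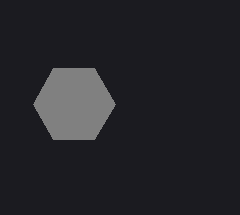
center_x = 74, center_y = 104, radius = 41, color = 'gray'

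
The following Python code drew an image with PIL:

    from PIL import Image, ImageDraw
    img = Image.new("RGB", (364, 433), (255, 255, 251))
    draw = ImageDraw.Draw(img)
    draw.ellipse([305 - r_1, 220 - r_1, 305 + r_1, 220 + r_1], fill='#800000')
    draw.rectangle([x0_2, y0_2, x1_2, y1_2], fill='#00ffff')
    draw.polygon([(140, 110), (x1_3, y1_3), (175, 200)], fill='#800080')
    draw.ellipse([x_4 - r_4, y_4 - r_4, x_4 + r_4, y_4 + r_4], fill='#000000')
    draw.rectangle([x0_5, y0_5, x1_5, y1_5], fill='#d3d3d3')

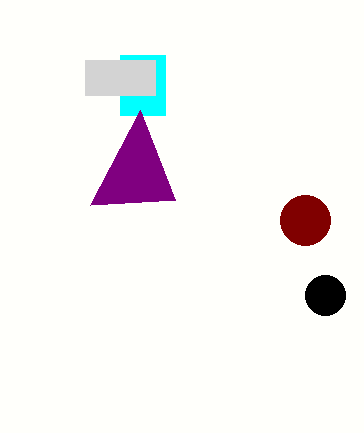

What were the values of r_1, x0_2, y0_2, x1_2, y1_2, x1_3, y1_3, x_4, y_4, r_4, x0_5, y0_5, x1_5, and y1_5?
r_1 = 25; x0_2 = 120; y0_2 = 55; x1_2 = 165; y1_2 = 115; x1_3 = 90; y1_3 = 205; x_4 = 325; y_4 = 295; r_4 = 20; x0_5 = 85; y0_5 = 60; x1_5 = 155; y1_5 = 95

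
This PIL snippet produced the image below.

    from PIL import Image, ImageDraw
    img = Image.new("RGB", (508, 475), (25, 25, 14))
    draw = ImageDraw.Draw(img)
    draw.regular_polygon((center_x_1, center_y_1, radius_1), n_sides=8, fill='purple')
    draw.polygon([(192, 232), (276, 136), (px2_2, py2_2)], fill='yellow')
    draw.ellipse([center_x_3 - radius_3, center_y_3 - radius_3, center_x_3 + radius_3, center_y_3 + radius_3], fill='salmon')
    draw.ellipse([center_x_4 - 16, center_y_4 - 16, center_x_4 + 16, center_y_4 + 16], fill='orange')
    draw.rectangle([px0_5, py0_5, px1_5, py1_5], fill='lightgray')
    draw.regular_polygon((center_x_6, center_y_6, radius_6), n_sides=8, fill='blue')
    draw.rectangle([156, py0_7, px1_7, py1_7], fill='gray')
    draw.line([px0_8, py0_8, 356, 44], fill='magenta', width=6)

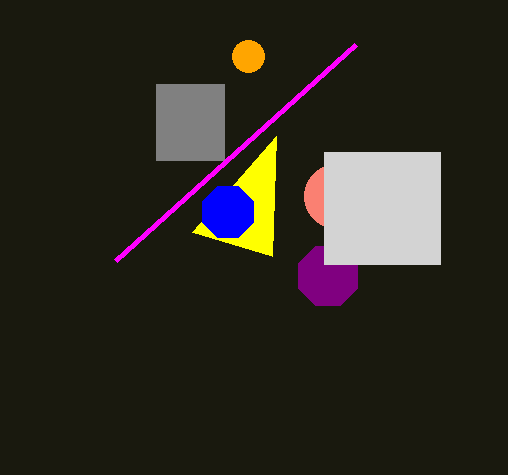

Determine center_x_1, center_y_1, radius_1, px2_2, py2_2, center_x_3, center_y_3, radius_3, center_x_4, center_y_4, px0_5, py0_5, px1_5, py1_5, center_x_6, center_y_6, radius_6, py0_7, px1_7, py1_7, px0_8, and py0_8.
center_x_1 = 328, center_y_1 = 276, radius_1 = 32, px2_2 = 272, py2_2 = 256, center_x_3 = 336, center_y_3 = 196, radius_3 = 32, center_x_4 = 248, center_y_4 = 56, px0_5 = 324, py0_5 = 152, px1_5 = 440, py1_5 = 264, center_x_6 = 228, center_y_6 = 212, radius_6 = 28, py0_7 = 84, px1_7 = 224, py1_7 = 160, px0_8 = 116, py0_8 = 260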